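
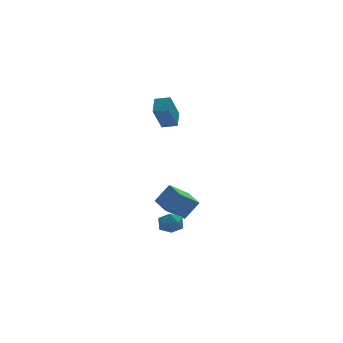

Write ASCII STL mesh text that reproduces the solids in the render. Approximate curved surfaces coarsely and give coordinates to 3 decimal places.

solid 
facet normal -0.332 0.913 0.239
outer loop
vertex -1.377 -0.598 -3.715
vertex -1.724 -0.868 -3.166
vertex -1.06 -0.647 -3.088
endloop
endfacet
facet normal 0.305 0.949 -0.080
outer loop
vertex -1.377 -0.598 -3.715
vertex -1.06 -0.647 -3.088
vertex -0.706 -0.81 -3.675
endloop
endfacet
facet normal 0.247 0.646 -0.722
outer loop
vertex -1.377 -0.598 -3.715
vertex -0.706 -0.81 -3.675
vertex -1.151 -1.132 -4.115
endloop
endfacet
facet normal -0.425 0.420 -0.801
outer loop
vertex -1.377 -0.598 -3.715
vertex -1.151 -1.132 -4.115
vertex -1.781 -1.169 -3.8
endloop
endfacet
facet normal -0.784 0.585 -0.207
outer loop
vertex -1.377 -0.598 -3.715
vertex -1.781 -1.169 -3.8
vertex -1.724 -0.868 -3.166
endloop
endfacet
facet normal 0.766 0.565 0.305
outer loop
vertex -0.706 -0.81 -3.675
vertex -1.06 -0.647 -3.088
vertex -0.639 -1.211 -3.1
endloop
endfacet
facet normal -0.265 0.506 0.821
outer loop
vertex -1.06 -0.647 -3.088
vertex -1.724 -0.868 -3.166
vertex -1.269 -1.248 -2.785
endloop
endfacet
facet normal -0.995 -0.023 0.100
outer loop
vertex -1.724 -0.868 -3.166
vertex -1.781 -1.169 -3.8
vertex -1.714 -1.57 -3.225
endloop
endfacet
facet normal -0.414 -0.291 -0.862
outer loop
vertex -1.781 -1.169 -3.8
vertex -1.151 -1.132 -4.115
vertex -1.36 -1.733 -3.812
endloop
endfacet
facet normal 0.675 0.071 -0.735
outer loop
vertex -1.151 -1.132 -4.115
vertex -0.706 -0.81 -3.675
vertex -0.696 -1.512 -3.734
endloop
endfacet
facet normal 0.425 -0.420 0.801
outer loop
vertex -1.043 -1.782 -3.185
vertex -0.639 -1.211 -3.1
vertex -1.269 -1.248 -2.785
endloop
endfacet
facet normal -0.247 -0.646 0.722
outer loop
vertex -1.043 -1.782 -3.185
vertex -1.269 -1.248 -2.785
vertex -1.714 -1.57 -3.225
endloop
endfacet
facet normal -0.305 -0.949 0.080
outer loop
vertex -1.043 -1.782 -3.185
vertex -1.714 -1.57 -3.225
vertex -1.36 -1.733 -3.812
endloop
endfacet
facet normal 0.332 -0.913 -0.239
outer loop
vertex -1.043 -1.782 -3.185
vertex -1.36 -1.733 -3.812
vertex -0.696 -1.512 -3.734
endloop
endfacet
facet normal 0.784 -0.585 0.207
outer loop
vertex -1.043 -1.782 -3.185
vertex -0.696 -1.512 -3.734
vertex -0.639 -1.211 -3.1
endloop
endfacet
facet normal 0.414 0.291 0.862
outer loop
vertex -1.269 -1.248 -2.785
vertex -0.639 -1.211 -3.1
vertex -1.06 -0.647 -3.088
endloop
endfacet
facet normal -0.675 -0.071 0.735
outer loop
vertex -1.714 -1.57 -3.225
vertex -1.269 -1.248 -2.785
vertex -1.724 -0.868 -3.166
endloop
endfacet
facet normal -0.766 -0.565 -0.305
outer loop
vertex -1.36 -1.733 -3.812
vertex -1.714 -1.57 -3.225
vertex -1.781 -1.169 -3.8
endloop
endfacet
facet normal 0.265 -0.506 -0.821
outer loop
vertex -0.696 -1.512 -3.734
vertex -1.36 -1.733 -3.812
vertex -1.151 -1.132 -4.115
endloop
endfacet
facet normal 0.995 0.023 -0.100
outer loop
vertex -0.639 -1.211 -3.1
vertex -0.696 -1.512 -3.734
vertex -0.706 -0.81 -3.675
endloop
endfacet
facet normal -0.834 0.514 -0.199
outer loop
vertex -0.907 2.243 2.797
vertex -0.526 3.071 3.338
vertex -0.239 2.81 1.459
endloop
endfacet
facet normal -0.359 -0.782 -0.510
outer loop
vertex 0.446 2.389 1.622
vertex -0.907 2.243 2.797
vertex -0.239 2.81 1.459
endloop
endfacet
facet normal -0.834 0.514 -0.199
outer loop
vertex -0.239 2.81 1.459
vertex -0.526 3.071 3.338
vertex 0.142 3.638 2.0
endloop
endfacet
facet normal 0.417 0.355 -0.837
outer loop
vertex 0.142 3.638 2.0
vertex 0.446 2.389 1.622
vertex -0.239 2.81 1.459
endloop
endfacet
facet normal -0.417 -0.355 0.837
outer loop
vertex -0.907 2.243 2.797
vertex 0.159 2.65 3.501
vertex -0.526 3.071 3.338
endloop
endfacet
facet normal -0.359 -0.782 -0.510
outer loop
vertex -0.222 1.822 2.96
vertex -0.907 2.243 2.797
vertex 0.446 2.389 1.622
endloop
endfacet
facet normal -0.417 -0.355 0.837
outer loop
vertex -0.222 1.822 2.96
vertex 0.159 2.65 3.501
vertex -0.907 2.243 2.797
endloop
endfacet
facet normal 0.359 0.782 0.510
outer loop
vertex -0.526 3.071 3.338
vertex 0.159 2.65 3.501
vertex 0.142 3.638 2.0
endloop
endfacet
facet normal 0.417 0.355 -0.837
outer loop
vertex 0.827 3.217 2.163
vertex 0.446 2.389 1.622
vertex 0.142 3.638 2.0
endloop
endfacet
facet normal 0.359 0.782 0.510
outer loop
vertex 0.142 3.638 2.0
vertex 0.159 2.65 3.501
vertex 0.827 3.217 2.163
endloop
endfacet
facet normal 0.834 -0.514 0.199
outer loop
vertex 0.827 3.217 2.163
vertex -0.222 1.822 2.96
vertex 0.446 2.389 1.622
endloop
endfacet
facet normal 0.834 -0.514 0.199
outer loop
vertex 0.159 2.65 3.501
vertex -0.222 1.822 2.96
vertex 0.827 3.217 2.163
endloop
endfacet
facet normal -0.593 0.055 -0.804
outer loop
vertex -0.398 1.877 -3.921
vertex -0.466 3.258 -3.776
vertex 0.687 2.013 -4.712
endloop
endfacet
facet normal 0.048 -0.993 -0.104
outer loop
vertex 1.446 1.942 -3.684
vertex -0.398 1.877 -3.921
vertex 0.687 2.013 -4.712
endloop
endfacet
facet normal -0.593 0.055 -0.804
outer loop
vertex 0.687 2.013 -4.712
vertex -0.466 3.258 -3.776
vertex 0.619 3.394 -4.567
endloop
endfacet
facet normal 0.804 0.101 -0.586
outer loop
vertex 0.619 3.394 -4.567
vertex 1.446 1.942 -3.684
vertex 0.687 2.013 -4.712
endloop
endfacet
facet normal -0.804 -0.101 0.586
outer loop
vertex -0.398 1.877 -3.921
vertex 0.293 3.187 -2.748
vertex -0.466 3.258 -3.776
endloop
endfacet
facet normal 0.048 -0.993 -0.104
outer loop
vertex 0.361 1.806 -2.893
vertex -0.398 1.877 -3.921
vertex 1.446 1.942 -3.684
endloop
endfacet
facet normal -0.804 -0.101 0.586
outer loop
vertex 0.361 1.806 -2.893
vertex 0.293 3.187 -2.748
vertex -0.398 1.877 -3.921
endloop
endfacet
facet normal -0.048 0.993 0.104
outer loop
vertex -0.466 3.258 -3.776
vertex 0.293 3.187 -2.748
vertex 0.619 3.394 -4.567
endloop
endfacet
facet normal 0.804 0.101 -0.586
outer loop
vertex 1.378 3.323 -3.539
vertex 1.446 1.942 -3.684
vertex 0.619 3.394 -4.567
endloop
endfacet
facet normal -0.048 0.993 0.104
outer loop
vertex 0.619 3.394 -4.567
vertex 0.293 3.187 -2.748
vertex 1.378 3.323 -3.539
endloop
endfacet
facet normal 0.593 -0.055 0.804
outer loop
vertex 1.378 3.323 -3.539
vertex 0.361 1.806 -2.893
vertex 1.446 1.942 -3.684
endloop
endfacet
facet normal 0.593 -0.055 0.804
outer loop
vertex 0.293 3.187 -2.748
vertex 0.361 1.806 -2.893
vertex 1.378 3.323 -3.539
endloop
endfacet

endsolid


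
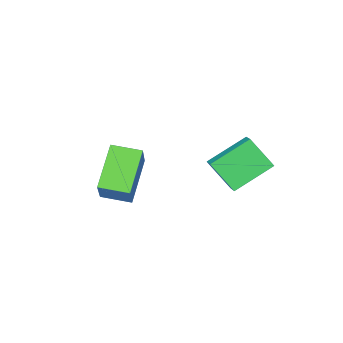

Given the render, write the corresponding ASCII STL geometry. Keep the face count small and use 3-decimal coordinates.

solid 
facet normal -0.303 -0.472 -0.828
outer loop
vertex 3.212 -3.268 -2.205
vertex 2.357 -2.508 -2.326
vertex 4.322 -2.183 -3.23
endloop
endfacet
facet normal 0.743 -0.661 0.105
outer loop
vertex 4.803 -1.432 -1.914
vertex 3.212 -3.268 -2.205
vertex 4.322 -2.183 -3.23
endloop
endfacet
facet normal -0.303 -0.472 -0.828
outer loop
vertex 4.322 -2.183 -3.23
vertex 2.357 -2.508 -2.326
vertex 3.468 -1.424 -3.351
endloop
endfacet
facet normal 0.597 0.583 -0.551
outer loop
vertex 3.468 -1.424 -3.351
vertex 4.803 -1.432 -1.914
vertex 4.322 -2.183 -3.23
endloop
endfacet
facet normal -0.597 -0.583 0.551
outer loop
vertex 3.212 -3.268 -2.205
vertex 2.838 -1.757 -1.01
vertex 2.357 -2.508 -2.326
endloop
endfacet
facet normal 0.743 -0.661 0.107
outer loop
vertex 3.692 -2.516 -0.889
vertex 3.212 -3.268 -2.205
vertex 4.803 -1.432 -1.914
endloop
endfacet
facet normal -0.597 -0.583 0.551
outer loop
vertex 3.692 -2.516 -0.889
vertex 2.838 -1.757 -1.01
vertex 3.212 -3.268 -2.205
endloop
endfacet
facet normal -0.743 0.661 -0.106
outer loop
vertex 2.357 -2.508 -2.326
vertex 2.838 -1.757 -1.01
vertex 3.468 -1.424 -3.351
endloop
endfacet
facet normal 0.597 0.583 -0.551
outer loop
vertex 3.948 -0.672 -2.035
vertex 4.803 -1.432 -1.914
vertex 3.468 -1.424 -3.351
endloop
endfacet
facet normal -0.743 0.660 -0.106
outer loop
vertex 3.468 -1.424 -3.351
vertex 2.838 -1.757 -1.01
vertex 3.948 -0.672 -2.035
endloop
endfacet
facet normal 0.303 0.472 0.828
outer loop
vertex 3.948 -0.672 -2.035
vertex 3.692 -2.516 -0.889
vertex 4.803 -1.432 -1.914
endloop
endfacet
facet normal 0.303 0.472 0.828
outer loop
vertex 2.838 -1.757 -1.01
vertex 3.692 -2.516 -0.889
vertex 3.948 -0.672 -2.035
endloop
endfacet
facet normal -0.895 0.049 0.444
outer loop
vertex -0.565 -0.491 -0.771
vertex -0.277 0.209 -0.267
vertex -1.002 0.394 -1.75
endloop
endfacet
facet normal -0.316 -0.770 -0.555
outer loop
vertex 0.537 0.311 -2.513
vertex -0.565 -0.491 -0.771
vertex -1.002 0.394 -1.75
endloop
endfacet
facet normal -0.895 0.048 0.444
outer loop
vertex -1.002 0.394 -1.75
vertex -0.277 0.209 -0.267
vertex -0.714 1.094 -1.245
endloop
endfacet
facet normal -0.315 0.637 -0.704
outer loop
vertex -0.714 1.094 -1.245
vertex 0.537 0.311 -2.513
vertex -1.002 0.394 -1.75
endloop
endfacet
facet normal 0.315 -0.636 0.704
outer loop
vertex -0.565 -0.491 -0.771
vertex 1.262 0.126 -1.03
vertex -0.277 0.209 -0.267
endloop
endfacet
facet normal -0.317 -0.769 -0.555
outer loop
vertex 0.974 -0.574 -1.535
vertex -0.565 -0.491 -0.771
vertex 0.537 0.311 -2.513
endloop
endfacet
facet normal 0.315 -0.637 0.704
outer loop
vertex 0.974 -0.574 -1.535
vertex 1.262 0.126 -1.03
vertex -0.565 -0.491 -0.771
endloop
endfacet
facet normal 0.317 0.769 0.555
outer loop
vertex -0.277 0.209 -0.267
vertex 1.262 0.126 -1.03
vertex -0.714 1.094 -1.245
endloop
endfacet
facet normal -0.315 0.637 -0.704
outer loop
vertex 0.825 1.011 -2.009
vertex 0.537 0.311 -2.513
vertex -0.714 1.094 -1.245
endloop
endfacet
facet normal 0.317 0.770 0.554
outer loop
vertex -0.714 1.094 -1.245
vertex 1.262 0.126 -1.03
vertex 0.825 1.011 -2.009
endloop
endfacet
facet normal 0.895 -0.049 -0.444
outer loop
vertex 0.825 1.011 -2.009
vertex 0.974 -0.574 -1.535
vertex 0.537 0.311 -2.513
endloop
endfacet
facet normal 0.895 -0.048 -0.443
outer loop
vertex 1.262 0.126 -1.03
vertex 0.974 -0.574 -1.535
vertex 0.825 1.011 -2.009
endloop
endfacet

endsolid


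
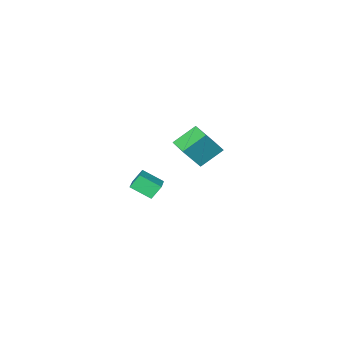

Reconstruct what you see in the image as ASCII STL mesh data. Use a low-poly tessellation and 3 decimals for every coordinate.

solid 
facet normal -0.609 0.110 -0.786
outer loop
vertex -4.235 -2.692 -2.084
vertex -3.815 -1.417 -2.231
vertex -2.907 -3.258 -3.192
endloop
endfacet
facet normal -0.312 -0.944 0.109
outer loop
vertex -1.665 -3.483 -1.589
vertex -4.235 -2.692 -2.084
vertex -2.907 -3.258 -3.192
endloop
endfacet
facet normal -0.608 0.110 -0.786
outer loop
vertex -2.907 -3.258 -3.192
vertex -3.815 -1.417 -2.231
vertex -2.486 -1.983 -3.339
endloop
endfacet
facet normal 0.730 -0.311 -0.609
outer loop
vertex -2.486 -1.983 -3.339
vertex -1.665 -3.483 -1.589
vertex -2.907 -3.258 -3.192
endloop
endfacet
facet normal -0.730 0.311 0.609
outer loop
vertex -4.235 -2.692 -2.084
vertex -2.573 -1.642 -0.628
vertex -3.815 -1.417 -2.231
endloop
endfacet
facet normal -0.311 -0.944 0.109
outer loop
vertex -2.994 -2.917 -0.481
vertex -4.235 -2.692 -2.084
vertex -1.665 -3.483 -1.589
endloop
endfacet
facet normal -0.730 0.311 0.609
outer loop
vertex -2.994 -2.917 -0.481
vertex -2.573 -1.642 -0.628
vertex -4.235 -2.692 -2.084
endloop
endfacet
facet normal 0.311 0.944 -0.109
outer loop
vertex -3.815 -1.417 -2.231
vertex -2.573 -1.642 -0.628
vertex -2.486 -1.983 -3.339
endloop
endfacet
facet normal 0.730 -0.311 -0.609
outer loop
vertex -1.245 -2.208 -1.736
vertex -1.665 -3.483 -1.589
vertex -2.486 -1.983 -3.339
endloop
endfacet
facet normal 0.312 0.944 -0.109
outer loop
vertex -2.486 -1.983 -3.339
vertex -2.573 -1.642 -0.628
vertex -1.245 -2.208 -1.736
endloop
endfacet
facet normal 0.608 -0.110 0.786
outer loop
vertex -1.245 -2.208 -1.736
vertex -2.994 -2.917 -0.481
vertex -1.665 -3.483 -1.589
endloop
endfacet
facet normal 0.609 -0.110 0.786
outer loop
vertex -2.573 -1.642 -0.628
vertex -2.994 -2.917 -0.481
vertex -1.245 -2.208 -1.736
endloop
endfacet
facet normal -0.564 0.219 0.797
outer loop
vertex 3.28 -0.763 -0.987
vertex 4.717 0.578 -0.338
vertex 2.64 0.28 -1.726
endloop
endfacet
facet normal -0.694 -0.648 -0.313
outer loop
vertex 3.203 0.062 -2.522
vertex 3.28 -0.763 -0.987
vertex 2.64 0.28 -1.726
endloop
endfacet
facet normal -0.564 0.217 0.797
outer loop
vertex 2.64 0.28 -1.726
vertex 4.717 0.578 -0.338
vertex 4.076 1.621 -1.076
endloop
endfacet
facet normal -0.448 0.730 -0.517
outer loop
vertex 4.076 1.621 -1.076
vertex 3.203 0.062 -2.522
vertex 2.64 0.28 -1.726
endloop
endfacet
facet normal 0.448 -0.730 0.517
outer loop
vertex 3.28 -0.763 -0.987
vertex 5.28 0.36 -1.134
vertex 4.717 0.578 -0.338
endloop
endfacet
facet normal -0.694 -0.648 -0.314
outer loop
vertex 3.844 -0.981 -1.784
vertex 3.28 -0.763 -0.987
vertex 3.203 0.062 -2.522
endloop
endfacet
facet normal 0.448 -0.730 0.517
outer loop
vertex 3.844 -0.981 -1.784
vertex 5.28 0.36 -1.134
vertex 3.28 -0.763 -0.987
endloop
endfacet
facet normal 0.694 0.648 0.313
outer loop
vertex 4.717 0.578 -0.338
vertex 5.28 0.36 -1.134
vertex 4.076 1.621 -1.076
endloop
endfacet
facet normal -0.448 0.730 -0.517
outer loop
vertex 4.64 1.403 -1.873
vertex 3.203 0.062 -2.522
vertex 4.076 1.621 -1.076
endloop
endfacet
facet normal 0.694 0.648 0.314
outer loop
vertex 4.076 1.621 -1.076
vertex 5.28 0.36 -1.134
vertex 4.64 1.403 -1.873
endloop
endfacet
facet normal 0.563 -0.218 -0.797
outer loop
vertex 4.64 1.403 -1.873
vertex 3.844 -0.981 -1.784
vertex 3.203 0.062 -2.522
endloop
endfacet
facet normal 0.564 -0.218 -0.796
outer loop
vertex 5.28 0.36 -1.134
vertex 3.844 -0.981 -1.784
vertex 4.64 1.403 -1.873
endloop
endfacet

endsolid


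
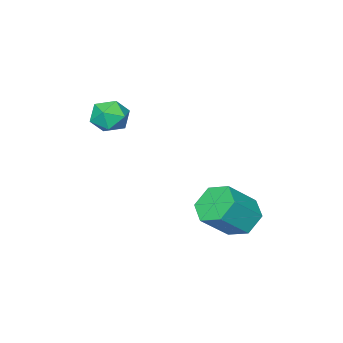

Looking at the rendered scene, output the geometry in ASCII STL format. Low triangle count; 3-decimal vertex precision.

solid 
facet normal -0.541 0.836 -0.095
outer loop
vertex 0.529 -0.627 1.938
vertex 0.138 -0.817 2.493
vertex 0.719 -0.43 2.587
endloop
endfacet
facet normal 0.129 0.938 -0.322
outer loop
vertex 0.529 -0.627 1.938
vertex 0.719 -0.43 2.587
vertex 1.206 -0.654 2.13
endloop
endfacet
facet normal 0.258 0.469 -0.845
outer loop
vertex 0.529 -0.627 1.938
vertex 1.206 -0.654 2.13
vertex 0.926 -1.179 1.753
endloop
endfacet
facet normal -0.331 0.077 -0.940
outer loop
vertex 0.529 -0.627 1.938
vertex 0.926 -1.179 1.753
vertex 0.266 -1.28 1.977
endloop
endfacet
facet normal -0.825 0.304 -0.477
outer loop
vertex 0.529 -0.627 1.938
vertex 0.266 -1.28 1.977
vertex 0.138 -0.817 2.493
endloop
endfacet
facet normal 0.570 0.792 0.219
outer loop
vertex 1.206 -0.654 2.13
vertex 0.719 -0.43 2.587
vertex 1.234 -0.86 2.803
endloop
endfacet
facet normal -0.512 0.627 0.587
outer loop
vertex 0.719 -0.43 2.587
vertex 0.138 -0.817 2.493
vertex 0.574 -0.961 3.027
endloop
endfacet
facet normal -0.972 -0.234 -0.031
outer loop
vertex 0.138 -0.817 2.493
vertex 0.266 -1.28 1.977
vertex 0.294 -1.486 2.65
endloop
endfacet
facet normal -0.173 -0.600 -0.781
outer loop
vertex 0.266 -1.28 1.977
vertex 0.926 -1.179 1.753
vertex 0.781 -1.71 2.193
endloop
endfacet
facet normal 0.779 0.035 -0.626
outer loop
vertex 0.926 -1.179 1.753
vertex 1.206 -0.654 2.13
vertex 1.362 -1.323 2.287
endloop
endfacet
facet normal 0.331 -0.077 0.940
outer loop
vertex 0.971 -1.513 2.842
vertex 1.234 -0.86 2.803
vertex 0.574 -0.961 3.027
endloop
endfacet
facet normal -0.258 -0.469 0.845
outer loop
vertex 0.971 -1.513 2.842
vertex 0.574 -0.961 3.027
vertex 0.294 -1.486 2.65
endloop
endfacet
facet normal -0.129 -0.938 0.322
outer loop
vertex 0.971 -1.513 2.842
vertex 0.294 -1.486 2.65
vertex 0.781 -1.71 2.193
endloop
endfacet
facet normal 0.541 -0.836 0.095
outer loop
vertex 0.971 -1.513 2.842
vertex 0.781 -1.71 2.193
vertex 1.362 -1.323 2.287
endloop
endfacet
facet normal 0.825 -0.304 0.477
outer loop
vertex 0.971 -1.513 2.842
vertex 1.362 -1.323 2.287
vertex 1.234 -0.86 2.803
endloop
endfacet
facet normal 0.173 0.600 0.781
outer loop
vertex 0.574 -0.961 3.027
vertex 1.234 -0.86 2.803
vertex 0.719 -0.43 2.587
endloop
endfacet
facet normal -0.779 -0.035 0.626
outer loop
vertex 0.294 -1.486 2.65
vertex 0.574 -0.961 3.027
vertex 0.138 -0.817 2.493
endloop
endfacet
facet normal -0.570 -0.792 -0.219
outer loop
vertex 0.781 -1.71 2.193
vertex 0.294 -1.486 2.65
vertex 0.266 -1.28 1.977
endloop
endfacet
facet normal 0.512 -0.627 -0.587
outer loop
vertex 1.362 -1.323 2.287
vertex 0.781 -1.71 2.193
vertex 0.926 -1.179 1.753
endloop
endfacet
facet normal 0.972 0.234 0.031
outer loop
vertex 1.234 -0.86 2.803
vertex 1.362 -1.323 2.287
vertex 1.206 -0.654 2.13
endloop
endfacet
facet normal -0.712 0.163 -0.682
outer loop
vertex -0.827 2.477 -2.145
vertex -1.359 2.567 -1.568
vertex -0.958 3.192 -1.837
endloop
endfacet
facet normal 0.682 0.391 -0.618
outer loop
vertex -0.827 2.477 -2.145
vertex -0.958 3.192 -1.837
vertex 0.191 2.242 -1.169
endloop
endfacet
facet normal 0.682 0.390 -0.619
outer loop
vertex 0.191 2.242 -1.169
vertex -0.958 3.192 -1.837
vertex 0.061 2.958 -0.861
endloop
endfacet
facet normal 0.712 -0.164 0.683
outer loop
vertex 0.191 2.242 -1.169
vertex 0.061 2.958 -0.861
vertex -0.341 2.333 -0.592
endloop
endfacet
facet normal -0.712 0.163 -0.683
outer loop
vertex -0.958 3.192 -1.837
vertex -1.359 2.567 -1.568
vertex -1.49 3.283 -1.26
endloop
endfacet
facet normal 0.198 0.980 0.028
outer loop
vertex -0.958 3.192 -1.837
vertex -1.49 3.283 -1.26
vertex 0.061 2.958 -0.861
endloop
endfacet
facet normal 0.198 0.980 0.029
outer loop
vertex 0.061 2.958 -0.861
vertex -1.49 3.283 -1.26
vertex -0.471 3.048 -0.284
endloop
endfacet
facet normal 0.712 -0.164 0.682
outer loop
vertex 0.061 2.958 -0.861
vertex -0.471 3.048 -0.284
vertex -0.341 2.333 -0.592
endloop
endfacet
facet normal -0.712 0.163 -0.683
outer loop
vertex -1.49 3.283 -1.26
vertex -1.359 2.567 -1.568
vertex -1.891 2.658 -0.991
endloop
endfacet
facet normal -0.484 0.589 0.647
outer loop
vertex -1.49 3.283 -1.26
vertex -1.891 2.658 -0.991
vertex -0.471 3.048 -0.284
endloop
endfacet
facet normal -0.484 0.590 0.647
outer loop
vertex -0.471 3.048 -0.284
vertex -1.891 2.658 -0.991
vertex -0.873 2.423 -0.015
endloop
endfacet
facet normal 0.712 -0.164 0.682
outer loop
vertex -0.471 3.048 -0.284
vertex -0.873 2.423 -0.015
vertex -0.341 2.333 -0.592
endloop
endfacet
facet normal -0.712 0.164 -0.683
outer loop
vertex -1.891 2.658 -0.991
vertex -1.359 2.567 -1.568
vertex -1.761 1.942 -1.299
endloop
endfacet
facet normal -0.683 -0.390 0.618
outer loop
vertex -1.891 2.658 -0.991
vertex -1.761 1.942 -1.299
vertex -0.873 2.423 -0.015
endloop
endfacet
facet normal -0.682 -0.391 0.618
outer loop
vertex -0.873 2.423 -0.015
vertex -1.761 1.942 -1.299
vertex -0.742 1.708 -0.323
endloop
endfacet
facet normal 0.712 -0.163 0.682
outer loop
vertex -0.873 2.423 -0.015
vertex -0.742 1.708 -0.323
vertex -0.341 2.333 -0.592
endloop
endfacet
facet normal -0.712 0.164 -0.682
outer loop
vertex -1.761 1.942 -1.299
vertex -1.359 2.567 -1.568
vertex -1.229 1.852 -1.876
endloop
endfacet
facet normal -0.197 -0.980 -0.029
outer loop
vertex -1.761 1.942 -1.299
vertex -1.229 1.852 -1.876
vertex -0.742 1.708 -0.323
endloop
endfacet
facet normal -0.199 -0.980 -0.029
outer loop
vertex -0.742 1.708 -0.323
vertex -1.229 1.852 -1.876
vertex -0.21 1.617 -0.9
endloop
endfacet
facet normal 0.712 -0.163 0.683
outer loop
vertex -0.742 1.708 -0.323
vertex -0.21 1.617 -0.9
vertex -0.341 2.333 -0.592
endloop
endfacet
facet normal -0.712 0.164 -0.682
outer loop
vertex -1.229 1.852 -1.876
vertex -1.359 2.567 -1.568
vertex -0.827 2.477 -2.145
endloop
endfacet
facet normal 0.484 -0.590 -0.647
outer loop
vertex -1.229 1.852 -1.876
vertex -0.827 2.477 -2.145
vertex -0.21 1.617 -0.9
endloop
endfacet
facet normal 0.484 -0.589 -0.647
outer loop
vertex -0.21 1.617 -0.9
vertex -0.827 2.477 -2.145
vertex 0.191 2.242 -1.169
endloop
endfacet
facet normal 0.712 -0.163 0.683
outer loop
vertex -0.21 1.617 -0.9
vertex 0.191 2.242 -1.169
vertex -0.341 2.333 -0.592
endloop
endfacet

endsolid


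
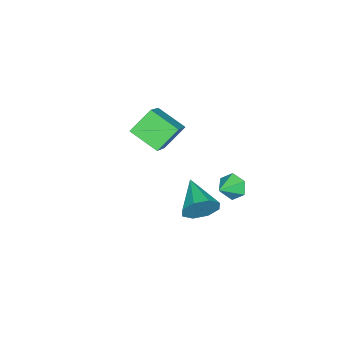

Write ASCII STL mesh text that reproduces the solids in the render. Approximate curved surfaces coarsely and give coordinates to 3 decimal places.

solid 
facet normal -0.889 0.141 -0.436
outer loop
vertex -0.643 2.651 -3.958
vertex -0.995 2.488 -3.293
vertex -0.799 3.215 -3.457
endloop
endfacet
facet normal 0.781 0.521 -0.343
outer loop
vertex -0.643 2.651 -3.958
vertex -0.799 3.215 -3.457
vertex 0.115 2.312 -2.747
endloop
endfacet
facet normal -0.888 0.141 -0.437
outer loop
vertex -0.799 3.215 -3.457
vertex -0.995 2.488 -3.293
vertex -1.152 3.052 -2.792
endloop
endfacet
facet normal 0.444 0.787 0.429
outer loop
vertex -0.799 3.215 -3.457
vertex -1.152 3.052 -2.792
vertex 0.115 2.312 -2.747
endloop
endfacet
facet normal -0.888 0.141 -0.437
outer loop
vertex -1.152 3.052 -2.792
vertex -0.995 2.488 -3.293
vertex -1.348 2.325 -2.628
endloop
endfacet
facet normal 0.081 0.198 0.977
outer loop
vertex -1.152 3.052 -2.792
vertex -1.348 2.325 -2.628
vertex 0.115 2.312 -2.747
endloop
endfacet
facet normal -0.888 0.141 -0.437
outer loop
vertex -1.348 2.325 -2.628
vertex -0.995 2.488 -3.293
vertex -1.191 1.762 -3.129
endloop
endfacet
facet normal 0.055 -0.655 0.754
outer loop
vertex -1.348 2.325 -2.628
vertex -1.191 1.762 -3.129
vertex 0.115 2.312 -2.747
endloop
endfacet
facet normal -0.889 0.142 -0.436
outer loop
vertex -1.191 1.762 -3.129
vertex -0.995 2.488 -3.293
vertex -0.839 1.925 -3.794
endloop
endfacet
facet normal 0.392 -0.920 -0.018
outer loop
vertex -1.191 1.762 -3.129
vertex -0.839 1.925 -3.794
vertex 0.115 2.312 -2.747
endloop
endfacet
facet normal -0.889 0.142 -0.436
outer loop
vertex -0.839 1.925 -3.794
vertex -0.995 2.488 -3.293
vertex -0.643 2.651 -3.958
endloop
endfacet
facet normal 0.755 -0.332 -0.565
outer loop
vertex -0.839 1.925 -3.794
vertex -0.643 2.651 -3.958
vertex 0.115 2.312 -2.747
endloop
endfacet
facet normal -0.779 -0.217 -0.588
outer loop
vertex -3.738 -4.059 -3.605
vertex -4.757 -3.416 -2.492
vertex -3.59 -2.467 -4.387
endloop
endfacet
facet normal 0.621 -0.391 -0.679
outer loop
vertex -1.923 -2.004 -3.128
vertex -3.738 -4.059 -3.605
vertex -3.59 -2.467 -4.387
endloop
endfacet
facet normal -0.779 -0.217 -0.588
outer loop
vertex -3.59 -2.467 -4.387
vertex -4.757 -3.416 -2.492
vertex -4.609 -1.825 -3.274
endloop
endfacet
facet normal 0.083 0.894 -0.439
outer loop
vertex -4.609 -1.825 -3.274
vertex -1.923 -2.004 -3.128
vertex -3.59 -2.467 -4.387
endloop
endfacet
facet normal -0.084 -0.894 0.440
outer loop
vertex -3.738 -4.059 -3.605
vertex -3.09 -2.953 -1.233
vertex -4.757 -3.416 -2.492
endloop
endfacet
facet normal 0.621 -0.391 -0.679
outer loop
vertex -2.071 -3.595 -2.346
vertex -3.738 -4.059 -3.605
vertex -1.923 -2.004 -3.128
endloop
endfacet
facet normal -0.083 -0.894 0.440
outer loop
vertex -2.071 -3.595 -2.346
vertex -3.09 -2.953 -1.233
vertex -3.738 -4.059 -3.605
endloop
endfacet
facet normal -0.621 0.391 0.679
outer loop
vertex -4.757 -3.416 -2.492
vertex -3.09 -2.953 -1.233
vertex -4.609 -1.825 -3.274
endloop
endfacet
facet normal 0.084 0.894 -0.440
outer loop
vertex -2.942 -1.361 -2.015
vertex -1.923 -2.004 -3.128
vertex -4.609 -1.825 -3.274
endloop
endfacet
facet normal -0.622 0.391 0.679
outer loop
vertex -4.609 -1.825 -3.274
vertex -3.09 -2.953 -1.233
vertex -2.942 -1.361 -2.015
endloop
endfacet
facet normal 0.779 0.217 0.588
outer loop
vertex -2.942 -1.361 -2.015
vertex -2.071 -3.595 -2.346
vertex -1.923 -2.004 -3.128
endloop
endfacet
facet normal 0.779 0.217 0.588
outer loop
vertex -3.09 -2.953 -1.233
vertex -2.071 -3.595 -2.346
vertex -2.942 -1.361 -2.015
endloop
endfacet
facet normal 0.699 0.639 -0.323
outer loop
vertex 3.048 2.449 -1.235
vertex 2.558 2.579 -2.038
vertex 2.571 2.996 -1.185
endloop
endfacet
facet normal -0.031 -0.118 0.993
outer loop
vertex 3.048 2.449 -1.235
vertex 2.571 2.996 -1.185
vertex 1.222 1.361 -1.422
endloop
endfacet
facet normal 0.699 0.638 -0.323
outer loop
vertex 2.571 2.996 -1.185
vertex 2.558 2.579 -2.038
vertex 2.087 3.299 -1.635
endloop
endfacet
facet normal -0.529 0.322 0.785
outer loop
vertex 2.571 2.996 -1.185
vertex 2.087 3.299 -1.635
vertex 1.222 1.361 -1.422
endloop
endfacet
facet normal 0.699 0.638 -0.323
outer loop
vertex 2.087 3.299 -1.635
vertex 2.558 2.579 -2.038
vertex 1.879 3.18 -2.321
endloop
endfacet
facet normal -0.887 0.418 0.197
outer loop
vertex 2.087 3.299 -1.635
vertex 1.879 3.18 -2.321
vertex 1.222 1.361 -1.422
endloop
endfacet
facet normal 0.699 0.638 -0.323
outer loop
vertex 1.879 3.18 -2.321
vertex 2.558 2.579 -2.038
vertex 2.068 2.709 -2.842
endloop
endfacet
facet normal -0.897 0.113 -0.427
outer loop
vertex 1.879 3.18 -2.321
vertex 2.068 2.709 -2.842
vertex 1.222 1.361 -1.422
endloop
endfacet
facet normal 0.699 0.638 -0.323
outer loop
vertex 2.068 2.709 -2.842
vertex 2.558 2.579 -2.038
vertex 2.544 2.162 -2.892
endloop
endfacet
facet normal -0.553 -0.415 -0.723
outer loop
vertex 2.068 2.709 -2.842
vertex 2.544 2.162 -2.892
vertex 1.222 1.361 -1.422
endloop
endfacet
facet normal 0.699 0.638 -0.323
outer loop
vertex 2.544 2.162 -2.892
vertex 2.558 2.579 -2.038
vertex 3.028 1.859 -2.442
endloop
endfacet
facet normal -0.056 -0.855 -0.516
outer loop
vertex 2.544 2.162 -2.892
vertex 3.028 1.859 -2.442
vertex 1.222 1.361 -1.422
endloop
endfacet
facet normal 0.699 0.638 -0.324
outer loop
vertex 3.028 1.859 -2.442
vertex 2.558 2.579 -2.038
vertex 3.237 1.978 -1.756
endloop
endfacet
facet normal 0.303 -0.950 0.073
outer loop
vertex 3.028 1.859 -2.442
vertex 3.237 1.978 -1.756
vertex 1.222 1.361 -1.422
endloop
endfacet
facet normal 0.699 0.638 -0.323
outer loop
vertex 3.237 1.978 -1.756
vertex 2.558 2.579 -2.038
vertex 3.048 2.449 -1.235
endloop
endfacet
facet normal 0.313 -0.645 0.697
outer loop
vertex 3.237 1.978 -1.756
vertex 3.048 2.449 -1.235
vertex 1.222 1.361 -1.422
endloop
endfacet

endsolid


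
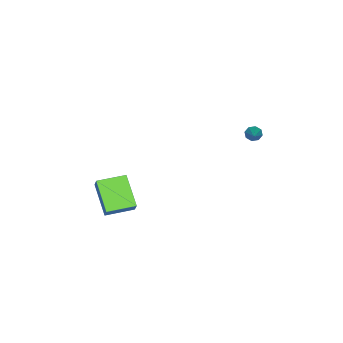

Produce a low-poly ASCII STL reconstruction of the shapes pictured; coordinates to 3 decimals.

solid 
facet normal -0.771 -0.377 -0.514
outer loop
vertex -4.098 0.902 0.828
vertex -4.421 1.227 1.074
vertex -4.14 1.248 0.637
endloop
endfacet
facet normal 0.782 -0.226 -0.581
outer loop
vertex -4.098 0.902 0.828
vertex -4.14 1.248 0.637
vertex -2.779 2.033 2.166
endloop
endfacet
facet normal -0.770 -0.379 -0.513
outer loop
vertex -4.14 1.248 0.637
vertex -4.421 1.227 1.074
vertex -4.347 1.582 0.701
endloop
endfacet
facet normal 0.530 0.464 -0.710
outer loop
vertex -4.14 1.248 0.637
vertex -4.347 1.582 0.701
vertex -2.779 2.033 2.166
endloop
endfacet
facet normal -0.771 -0.378 -0.513
outer loop
vertex -4.347 1.582 0.701
vertex -4.421 1.227 1.074
vertex -4.597 1.708 0.984
endloop
endfacet
facet normal 0.066 0.932 -0.357
outer loop
vertex -4.347 1.582 0.701
vertex -4.597 1.708 0.984
vertex -2.779 2.033 2.166
endloop
endfacet
facet normal -0.771 -0.378 -0.512
outer loop
vertex -4.597 1.708 0.984
vertex -4.421 1.227 1.074
vertex -4.744 1.553 1.32
endloop
endfacet
facet normal -0.336 0.902 0.269
outer loop
vertex -4.597 1.708 0.984
vertex -4.744 1.553 1.32
vertex -2.779 2.033 2.166
endloop
endfacet
facet normal -0.771 -0.376 -0.514
outer loop
vertex -4.744 1.553 1.32
vertex -4.421 1.227 1.074
vertex -4.702 1.206 1.511
endloop
endfacet
facet normal -0.443 0.391 0.807
outer loop
vertex -4.744 1.553 1.32
vertex -4.702 1.206 1.511
vertex -2.779 2.033 2.166
endloop
endfacet
facet normal -0.770 -0.379 -0.513
outer loop
vertex -4.702 1.206 1.511
vertex -4.421 1.227 1.074
vertex -4.495 0.872 1.447
endloop
endfacet
facet normal -0.191 -0.297 0.935
outer loop
vertex -4.702 1.206 1.511
vertex -4.495 0.872 1.447
vertex -2.779 2.033 2.166
endloop
endfacet
facet normal -0.771 -0.378 -0.513
outer loop
vertex -4.495 0.872 1.447
vertex -4.421 1.227 1.074
vertex -4.245 0.746 1.164
endloop
endfacet
facet normal 0.274 -0.765 0.583
outer loop
vertex -4.495 0.872 1.447
vertex -4.245 0.746 1.164
vertex -2.779 2.033 2.166
endloop
endfacet
facet normal -0.771 -0.378 -0.513
outer loop
vertex -4.245 0.746 1.164
vertex -4.421 1.227 1.074
vertex -4.098 0.902 0.828
endloop
endfacet
facet normal 0.676 -0.735 -0.045
outer loop
vertex -4.245 0.746 1.164
vertex -4.098 0.902 0.828
vertex -2.779 2.033 2.166
endloop
endfacet
facet normal -0.535 -0.591 0.604
outer loop
vertex 3.396 -4.516 0.24
vertex 2.188 -3.311 0.348
vertex 2.946 -4.897 -0.531
endloop
endfacet
facet normal 0.706 -0.705 -0.064
outer loop
vertex 4.112 -3.609 -1.848
vertex 3.396 -4.516 0.24
vertex 2.946 -4.897 -0.531
endloop
endfacet
facet normal -0.535 -0.591 0.605
outer loop
vertex 2.946 -4.897 -0.531
vertex 2.188 -3.311 0.348
vertex 1.738 -3.692 -0.422
endloop
endfacet
facet normal -0.463 -0.393 -0.794
outer loop
vertex 1.738 -3.692 -0.422
vertex 4.112 -3.609 -1.848
vertex 2.946 -4.897 -0.531
endloop
endfacet
facet normal 0.463 0.393 0.794
outer loop
vertex 3.396 -4.516 0.24
vertex 3.354 -2.023 -0.969
vertex 2.188 -3.311 0.348
endloop
endfacet
facet normal 0.706 -0.705 -0.064
outer loop
vertex 4.562 -3.228 -1.078
vertex 3.396 -4.516 0.24
vertex 4.112 -3.609 -1.848
endloop
endfacet
facet normal 0.464 0.393 0.794
outer loop
vertex 4.562 -3.228 -1.078
vertex 3.354 -2.023 -0.969
vertex 3.396 -4.516 0.24
endloop
endfacet
facet normal -0.706 0.705 0.064
outer loop
vertex 2.188 -3.311 0.348
vertex 3.354 -2.023 -0.969
vertex 1.738 -3.692 -0.422
endloop
endfacet
facet normal -0.463 -0.393 -0.794
outer loop
vertex 2.904 -2.404 -1.74
vertex 4.112 -3.609 -1.848
vertex 1.738 -3.692 -0.422
endloop
endfacet
facet normal -0.706 0.705 0.064
outer loop
vertex 1.738 -3.692 -0.422
vertex 3.354 -2.023 -0.969
vertex 2.904 -2.404 -1.74
endloop
endfacet
facet normal 0.535 0.590 -0.605
outer loop
vertex 2.904 -2.404 -1.74
vertex 4.562 -3.228 -1.078
vertex 4.112 -3.609 -1.848
endloop
endfacet
facet normal 0.535 0.591 -0.604
outer loop
vertex 3.354 -2.023 -0.969
vertex 4.562 -3.228 -1.078
vertex 2.904 -2.404 -1.74
endloop
endfacet

endsolid


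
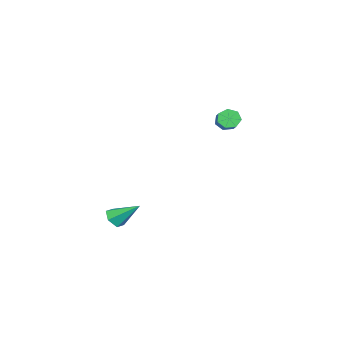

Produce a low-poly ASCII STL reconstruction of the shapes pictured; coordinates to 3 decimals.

solid 
facet normal 0.093 -0.776 -0.624
outer loop
vertex 2.102 -1.739 -4.864
vertex 1.586 -2.166 -4.409
vertex 1.308 -1.71 -5.018
endloop
endfacet
facet normal 0.131 0.847 -0.516
outer loop
vertex 2.102 -1.739 -4.864
vertex 1.308 -1.71 -5.018
vertex 1.394 -0.574 -3.131
endloop
endfacet
facet normal 0.092 -0.776 -0.624
outer loop
vertex 1.308 -1.71 -5.018
vertex 1.586 -2.166 -4.409
vertex 0.791 -2.137 -4.563
endloop
endfacet
facet normal -0.753 0.578 -0.314
outer loop
vertex 1.308 -1.71 -5.018
vertex 0.791 -2.137 -4.563
vertex 1.394 -0.574 -3.131
endloop
endfacet
facet normal 0.092 -0.776 -0.624
outer loop
vertex 0.791 -2.137 -4.563
vertex 1.586 -2.166 -4.409
vertex 1.069 -2.593 -3.954
endloop
endfacet
facet normal -0.914 -0.018 0.404
outer loop
vertex 0.791 -2.137 -4.563
vertex 1.069 -2.593 -3.954
vertex 1.394 -0.574 -3.131
endloop
endfacet
facet normal 0.093 -0.777 -0.623
outer loop
vertex 1.069 -2.593 -3.954
vertex 1.586 -2.166 -4.409
vertex 1.864 -2.621 -3.8
endloop
endfacet
facet normal -0.190 -0.344 0.919
outer loop
vertex 1.069 -2.593 -3.954
vertex 1.864 -2.621 -3.8
vertex 1.394 -0.574 -3.131
endloop
endfacet
facet normal 0.094 -0.776 -0.623
outer loop
vertex 1.864 -2.621 -3.8
vertex 1.586 -2.166 -4.409
vertex 2.38 -2.194 -4.254
endloop
endfacet
facet normal 0.693 -0.075 0.717
outer loop
vertex 1.864 -2.621 -3.8
vertex 2.38 -2.194 -4.254
vertex 1.394 -0.574 -3.131
endloop
endfacet
facet normal 0.094 -0.777 -0.622
outer loop
vertex 2.38 -2.194 -4.254
vertex 1.586 -2.166 -4.409
vertex 2.102 -1.739 -4.864
endloop
endfacet
facet normal 0.854 0.520 -0.001
outer loop
vertex 2.38 -2.194 -4.254
vertex 2.102 -1.739 -4.864
vertex 1.394 -0.574 -3.131
endloop
endfacet
facet normal -0.758 -0.462 -0.460
outer loop
vertex -1.355 3.526 2.915
vertex -1.757 3.581 3.522
vertex -1.706 4.051 2.966
endloop
endfacet
facet normal 0.344 0.316 -0.884
outer loop
vertex -1.355 3.526 2.915
vertex -1.706 4.051 2.966
vertex -0.141 4.264 3.651
endloop
endfacet
facet normal 0.344 0.316 -0.884
outer loop
vertex -0.141 4.264 3.651
vertex -1.706 4.051 2.966
vertex -0.492 4.789 3.702
endloop
endfacet
facet normal 0.758 0.462 0.460
outer loop
vertex -0.141 4.264 3.651
vertex -0.492 4.789 3.702
vertex -0.543 4.319 4.258
endloop
endfacet
facet normal -0.759 -0.461 -0.459
outer loop
vertex -1.706 4.051 2.966
vertex -1.757 3.581 3.522
vertex -2.095 4.223 3.436
endloop
endfacet
facet normal -0.217 0.845 -0.489
outer loop
vertex -1.706 4.051 2.966
vertex -2.095 4.223 3.436
vertex -0.492 4.789 3.702
endloop
endfacet
facet normal -0.218 0.845 -0.488
outer loop
vertex -0.492 4.789 3.702
vertex -2.095 4.223 3.436
vertex -0.881 4.96 4.172
endloop
endfacet
facet normal 0.759 0.462 0.460
outer loop
vertex -0.492 4.789 3.702
vertex -0.881 4.96 4.172
vertex -0.543 4.319 4.258
endloop
endfacet
facet normal -0.759 -0.461 -0.460
outer loop
vertex -2.095 4.223 3.436
vertex -1.757 3.581 3.522
vertex -2.229 3.911 3.97
endloop
endfacet
facet normal -0.616 0.738 0.277
outer loop
vertex -2.095 4.223 3.436
vertex -2.229 3.911 3.97
vertex -0.881 4.96 4.172
endloop
endfacet
facet normal -0.616 0.738 0.276
outer loop
vertex -0.881 4.96 4.172
vertex -2.229 3.911 3.97
vertex -1.015 4.648 4.707
endloop
endfacet
facet normal 0.759 0.462 0.459
outer loop
vertex -0.881 4.96 4.172
vertex -1.015 4.648 4.707
vertex -0.543 4.319 4.258
endloop
endfacet
facet normal -0.759 -0.461 -0.460
outer loop
vertex -2.229 3.911 3.97
vertex -1.757 3.581 3.522
vertex -2.008 3.351 4.167
endloop
endfacet
facet normal -0.550 0.075 0.831
outer loop
vertex -2.229 3.911 3.97
vertex -2.008 3.351 4.167
vertex -1.015 4.648 4.707
endloop
endfacet
facet normal -0.550 0.075 0.831
outer loop
vertex -1.015 4.648 4.707
vertex -2.008 3.351 4.167
vertex -0.794 4.088 4.904
endloop
endfacet
facet normal 0.759 0.461 0.460
outer loop
vertex -1.015 4.648 4.707
vertex -0.794 4.088 4.904
vertex -0.543 4.319 4.258
endloop
endfacet
facet normal -0.759 -0.461 -0.460
outer loop
vertex -2.008 3.351 4.167
vertex -1.757 3.581 3.522
vertex -1.598 2.964 3.878
endloop
endfacet
facet normal -0.071 -0.644 0.762
outer loop
vertex -2.008 3.351 4.167
vertex -1.598 2.964 3.878
vertex -0.794 4.088 4.904
endloop
endfacet
facet normal -0.069 -0.645 0.761
outer loop
vertex -0.794 4.088 4.904
vertex -1.598 2.964 3.878
vertex -0.384 3.702 4.614
endloop
endfacet
facet normal 0.759 0.461 0.460
outer loop
vertex -0.794 4.088 4.904
vertex -0.384 3.702 4.614
vertex -0.543 4.319 4.258
endloop
endfacet
facet normal -0.758 -0.461 -0.461
outer loop
vertex -1.598 2.964 3.878
vertex -1.757 3.581 3.522
vertex -1.307 3.042 3.321
endloop
endfacet
facet normal 0.462 -0.879 0.118
outer loop
vertex -1.598 2.964 3.878
vertex -1.307 3.042 3.321
vertex -0.384 3.702 4.614
endloop
endfacet
facet normal 0.463 -0.879 0.118
outer loop
vertex -0.384 3.702 4.614
vertex -1.307 3.042 3.321
vertex -0.094 3.78 4.057
endloop
endfacet
facet normal 0.759 0.461 0.460
outer loop
vertex -0.384 3.702 4.614
vertex -0.094 3.78 4.057
vertex -0.543 4.319 4.258
endloop
endfacet
facet normal -0.758 -0.461 -0.460
outer loop
vertex -1.307 3.042 3.321
vertex -1.757 3.581 3.522
vertex -1.355 3.526 2.915
endloop
endfacet
facet normal 0.647 -0.451 -0.614
outer loop
vertex -1.307 3.042 3.321
vertex -1.355 3.526 2.915
vertex -0.094 3.78 4.057
endloop
endfacet
facet normal 0.647 -0.452 -0.614
outer loop
vertex -0.094 3.78 4.057
vertex -1.355 3.526 2.915
vertex -0.141 4.264 3.651
endloop
endfacet
facet normal 0.759 0.460 0.461
outer loop
vertex -0.094 3.78 4.057
vertex -0.141 4.264 3.651
vertex -0.543 4.319 4.258
endloop
endfacet

endsolid


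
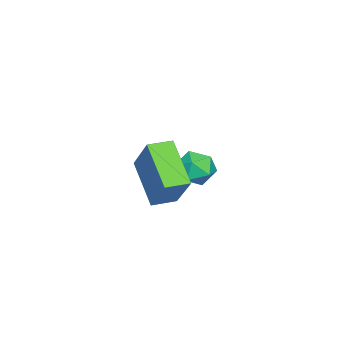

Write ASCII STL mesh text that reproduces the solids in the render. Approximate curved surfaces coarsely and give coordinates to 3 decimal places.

solid 
facet normal -0.577 0.154 0.802
outer loop
vertex -4.053 1.476 0.339
vertex -3.513 1.089 0.802
vertex -3.452 1.889 0.692
endloop
endfacet
facet normal -0.658 0.679 0.325
outer loop
vertex -4.053 1.476 0.339
vertex -3.452 1.889 0.692
vertex -3.661 2.053 -0.073
endloop
endfacet
facet normal -0.875 0.389 -0.288
outer loop
vertex -4.053 1.476 0.339
vertex -3.661 2.053 -0.073
vertex -3.852 1.354 -0.436
endloop
endfacet
facet normal -0.929 -0.317 -0.191
outer loop
vertex -4.053 1.476 0.339
vertex -3.852 1.354 -0.436
vertex -3.76 0.759 0.105
endloop
endfacet
facet normal -0.744 -0.462 0.482
outer loop
vertex -4.053 1.476 0.339
vertex -3.76 0.759 0.105
vertex -3.513 1.089 0.802
endloop
endfacet
facet normal -0.017 0.977 0.214
outer loop
vertex -3.661 2.053 -0.073
vertex -3.452 1.889 0.692
vertex -2.88 2.021 0.135
endloop
endfacet
facet normal 0.112 0.127 0.986
outer loop
vertex -3.452 1.889 0.692
vertex -3.513 1.089 0.802
vertex -2.788 1.426 0.676
endloop
endfacet
facet normal -0.160 -0.869 0.468
outer loop
vertex -3.513 1.089 0.802
vertex -3.76 0.759 0.105
vertex -2.979 0.727 0.313
endloop
endfacet
facet normal -0.458 -0.636 -0.621
outer loop
vertex -3.76 0.759 0.105
vertex -3.852 1.354 -0.436
vertex -3.188 0.891 -0.452
endloop
endfacet
facet normal -0.371 0.506 -0.779
outer loop
vertex -3.852 1.354 -0.436
vertex -3.661 2.053 -0.073
vertex -3.127 1.691 -0.562
endloop
endfacet
facet normal 0.929 0.317 0.191
outer loop
vertex -2.587 1.304 -0.099
vertex -2.88 2.021 0.135
vertex -2.788 1.426 0.676
endloop
endfacet
facet normal 0.875 -0.389 0.288
outer loop
vertex -2.587 1.304 -0.099
vertex -2.788 1.426 0.676
vertex -2.979 0.727 0.313
endloop
endfacet
facet normal 0.658 -0.679 -0.325
outer loop
vertex -2.587 1.304 -0.099
vertex -2.979 0.727 0.313
vertex -3.188 0.891 -0.452
endloop
endfacet
facet normal 0.577 -0.154 -0.802
outer loop
vertex -2.587 1.304 -0.099
vertex -3.188 0.891 -0.452
vertex -3.127 1.691 -0.562
endloop
endfacet
facet normal 0.744 0.462 -0.482
outer loop
vertex -2.587 1.304 -0.099
vertex -3.127 1.691 -0.562
vertex -2.88 2.021 0.135
endloop
endfacet
facet normal 0.458 0.636 0.621
outer loop
vertex -2.788 1.426 0.676
vertex -2.88 2.021 0.135
vertex -3.452 1.889 0.692
endloop
endfacet
facet normal 0.371 -0.506 0.779
outer loop
vertex -2.979 0.727 0.313
vertex -2.788 1.426 0.676
vertex -3.513 1.089 0.802
endloop
endfacet
facet normal 0.017 -0.977 -0.214
outer loop
vertex -3.188 0.891 -0.452
vertex -2.979 0.727 0.313
vertex -3.76 0.759 0.105
endloop
endfacet
facet normal -0.112 -0.127 -0.986
outer loop
vertex -3.127 1.691 -0.562
vertex -3.188 0.891 -0.452
vertex -3.852 1.354 -0.436
endloop
endfacet
facet normal 0.160 0.869 -0.468
outer loop
vertex -2.88 2.021 0.135
vertex -3.127 1.691 -0.562
vertex -3.661 2.053 -0.073
endloop
endfacet
facet normal -0.652 0.758 -0.002
outer loop
vertex -1.136 0.829 1.626
vertex -0.257 1.589 3.079
vertex -0.01 1.794 0.439
endloop
endfacet
facet normal -0.473 -0.409 -0.781
outer loop
vertex 0.577 1.111 0.441
vertex -1.136 0.829 1.626
vertex -0.01 1.794 0.439
endloop
endfacet
facet normal -0.652 0.759 -0.002
outer loop
vertex -0.01 1.794 0.439
vertex -0.257 1.589 3.079
vertex 0.87 2.554 1.892
endloop
endfacet
facet normal 0.593 0.508 -0.625
outer loop
vertex 0.87 2.554 1.892
vertex 0.577 1.111 0.441
vertex -0.01 1.794 0.439
endloop
endfacet
facet normal -0.593 -0.508 0.625
outer loop
vertex -1.136 0.829 1.626
vertex 0.33 0.906 3.081
vertex -0.257 1.589 3.079
endloop
endfacet
facet normal -0.473 -0.408 -0.781
outer loop
vertex -0.55 0.146 1.628
vertex -1.136 0.829 1.626
vertex 0.577 1.111 0.441
endloop
endfacet
facet normal -0.593 -0.507 0.625
outer loop
vertex -0.55 0.146 1.628
vertex 0.33 0.906 3.081
vertex -1.136 0.829 1.626
endloop
endfacet
facet normal 0.473 0.408 0.781
outer loop
vertex -0.257 1.589 3.079
vertex 0.33 0.906 3.081
vertex 0.87 2.554 1.892
endloop
endfacet
facet normal 0.594 0.507 -0.625
outer loop
vertex 1.456 1.871 1.894
vertex 0.577 1.111 0.441
vertex 0.87 2.554 1.892
endloop
endfacet
facet normal 0.473 0.408 0.781
outer loop
vertex 0.87 2.554 1.892
vertex 0.33 0.906 3.081
vertex 1.456 1.871 1.894
endloop
endfacet
facet normal 0.652 -0.758 0.002
outer loop
vertex 1.456 1.871 1.894
vertex -0.55 0.146 1.628
vertex 0.577 1.111 0.441
endloop
endfacet
facet normal 0.652 -0.758 0.002
outer loop
vertex 0.33 0.906 3.081
vertex -0.55 0.146 1.628
vertex 1.456 1.871 1.894
endloop
endfacet

endsolid


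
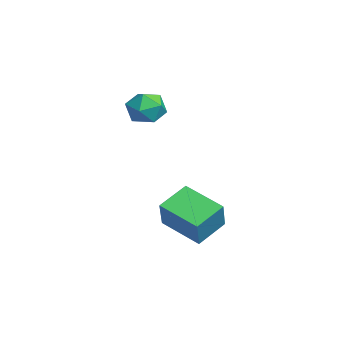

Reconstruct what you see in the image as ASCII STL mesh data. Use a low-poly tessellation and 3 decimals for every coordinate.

solid 
facet normal -0.478 0.761 0.439
outer loop
vertex 2.022 2.601 -2.738
vertex 3.301 3.749 -3.337
vertex 1.231 2.827 -3.992
endloop
endfacet
facet normal -0.703 -0.631 0.329
outer loop
vertex 1.919 1.731 -4.623
vertex 2.022 2.601 -2.738
vertex 1.231 2.827 -3.992
endloop
endfacet
facet normal -0.478 0.761 0.439
outer loop
vertex 1.231 2.827 -3.992
vertex 3.301 3.749 -3.337
vertex 2.51 3.975 -4.591
endloop
endfacet
facet normal -0.527 0.151 -0.836
outer loop
vertex 2.51 3.975 -4.591
vertex 1.919 1.731 -4.623
vertex 1.231 2.827 -3.992
endloop
endfacet
facet normal 0.527 -0.151 0.836
outer loop
vertex 2.022 2.601 -2.738
vertex 3.989 2.653 -3.968
vertex 3.301 3.749 -3.337
endloop
endfacet
facet normal -0.703 -0.631 0.329
outer loop
vertex 2.71 1.505 -3.369
vertex 2.022 2.601 -2.738
vertex 1.919 1.731 -4.623
endloop
endfacet
facet normal 0.527 -0.151 0.836
outer loop
vertex 2.71 1.505 -3.369
vertex 3.989 2.653 -3.968
vertex 2.022 2.601 -2.738
endloop
endfacet
facet normal 0.703 0.631 -0.329
outer loop
vertex 3.301 3.749 -3.337
vertex 3.989 2.653 -3.968
vertex 2.51 3.975 -4.591
endloop
endfacet
facet normal -0.527 0.151 -0.836
outer loop
vertex 3.198 2.879 -5.222
vertex 1.919 1.731 -4.623
vertex 2.51 3.975 -4.591
endloop
endfacet
facet normal 0.703 0.631 -0.329
outer loop
vertex 2.51 3.975 -4.591
vertex 3.989 2.653 -3.968
vertex 3.198 2.879 -5.222
endloop
endfacet
facet normal 0.478 -0.761 -0.439
outer loop
vertex 3.198 2.879 -5.222
vertex 2.71 1.505 -3.369
vertex 1.919 1.731 -4.623
endloop
endfacet
facet normal 0.478 -0.761 -0.439
outer loop
vertex 3.989 2.653 -3.968
vertex 2.71 1.505 -3.369
vertex 3.198 2.879 -5.222
endloop
endfacet
facet normal -0.791 0.372 0.487
outer loop
vertex -1.732 1.995 0.08
vertex -1.607 1.41 0.73
vertex -1.214 2.2 0.765
endloop
endfacet
facet normal -0.472 0.876 0.095
outer loop
vertex -1.732 1.995 0.08
vertex -1.214 2.2 0.765
vertex -0.97 2.42 -0.055
endloop
endfacet
facet normal -0.472 0.660 -0.585
outer loop
vertex -1.732 1.995 0.08
vertex -0.97 2.42 -0.055
vertex -1.212 1.766 -0.597
endloop
endfacet
facet normal -0.789 0.022 -0.614
outer loop
vertex -1.732 1.995 0.08
vertex -1.212 1.766 -0.597
vertex -1.606 1.142 -0.112
endloop
endfacet
facet normal -0.986 -0.157 0.049
outer loop
vertex -1.732 1.995 0.08
vertex -1.606 1.142 -0.112
vertex -1.607 1.41 0.73
endloop
endfacet
facet normal 0.206 0.928 0.310
outer loop
vertex -0.97 2.42 -0.055
vertex -1.214 2.2 0.765
vertex -0.374 2.098 0.512
endloop
endfacet
facet normal -0.309 0.112 0.944
outer loop
vertex -1.214 2.2 0.765
vertex -1.607 1.41 0.73
vertex -0.768 1.474 0.997
endloop
endfacet
facet normal -0.626 -0.743 0.236
outer loop
vertex -1.607 1.41 0.73
vertex -1.606 1.142 -0.112
vertex -1.01 0.82 0.455
endloop
endfacet
facet normal -0.307 -0.456 -0.836
outer loop
vertex -1.606 1.142 -0.112
vertex -1.212 1.766 -0.597
vertex -0.766 1.04 -0.365
endloop
endfacet
facet normal 0.207 0.578 -0.790
outer loop
vertex -1.212 1.766 -0.597
vertex -0.97 2.42 -0.055
vertex -0.373 1.83 -0.33
endloop
endfacet
facet normal 0.789 -0.022 0.614
outer loop
vertex -0.248 1.245 0.32
vertex -0.374 2.098 0.512
vertex -0.768 1.474 0.997
endloop
endfacet
facet normal 0.472 -0.660 0.585
outer loop
vertex -0.248 1.245 0.32
vertex -0.768 1.474 0.997
vertex -1.01 0.82 0.455
endloop
endfacet
facet normal 0.472 -0.876 -0.095
outer loop
vertex -0.248 1.245 0.32
vertex -1.01 0.82 0.455
vertex -0.766 1.04 -0.365
endloop
endfacet
facet normal 0.791 -0.372 -0.487
outer loop
vertex -0.248 1.245 0.32
vertex -0.766 1.04 -0.365
vertex -0.373 1.83 -0.33
endloop
endfacet
facet normal 0.986 0.157 -0.049
outer loop
vertex -0.248 1.245 0.32
vertex -0.373 1.83 -0.33
vertex -0.374 2.098 0.512
endloop
endfacet
facet normal 0.307 0.456 0.836
outer loop
vertex -0.768 1.474 0.997
vertex -0.374 2.098 0.512
vertex -1.214 2.2 0.765
endloop
endfacet
facet normal -0.207 -0.578 0.790
outer loop
vertex -1.01 0.82 0.455
vertex -0.768 1.474 0.997
vertex -1.607 1.41 0.73
endloop
endfacet
facet normal -0.206 -0.928 -0.310
outer loop
vertex -0.766 1.04 -0.365
vertex -1.01 0.82 0.455
vertex -1.606 1.142 -0.112
endloop
endfacet
facet normal 0.309 -0.112 -0.944
outer loop
vertex -0.373 1.83 -0.33
vertex -0.766 1.04 -0.365
vertex -1.212 1.766 -0.597
endloop
endfacet
facet normal 0.626 0.743 -0.236
outer loop
vertex -0.374 2.098 0.512
vertex -0.373 1.83 -0.33
vertex -0.97 2.42 -0.055
endloop
endfacet

endsolid


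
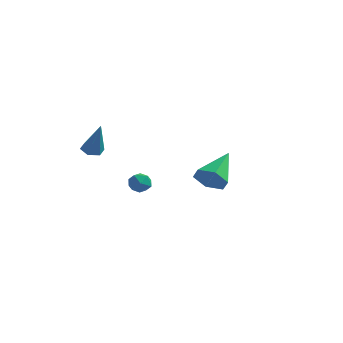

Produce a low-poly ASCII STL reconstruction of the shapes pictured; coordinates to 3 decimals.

solid 
facet normal -0.069 0.985 0.155
outer loop
vertex -3.255 3.661 -2.973
vertex -3.141 3.556 -2.254
vertex -2.57 3.667 -2.704
endloop
endfacet
facet normal 0.187 0.848 -0.496
outer loop
vertex -3.255 3.661 -2.973
vertex -2.57 3.667 -2.704
vertex -2.712 3.326 -3.341
endloop
endfacet
facet normal -0.294 0.450 -0.843
outer loop
vertex -3.255 3.661 -2.973
vertex -2.712 3.326 -3.341
vertex -3.372 3.004 -3.283
endloop
endfacet
facet normal -0.847 0.343 -0.407
outer loop
vertex -3.255 3.661 -2.973
vertex -3.372 3.004 -3.283
vertex -3.637 3.147 -2.611
endloop
endfacet
facet normal -0.708 0.674 0.211
outer loop
vertex -3.255 3.661 -2.973
vertex -3.637 3.147 -2.611
vertex -3.141 3.556 -2.254
endloop
endfacet
facet normal 0.782 0.460 -0.421
outer loop
vertex -2.712 3.326 -3.341
vertex -2.57 3.667 -2.704
vertex -2.263 3.013 -2.849
endloop
endfacet
facet normal 0.366 0.683 0.633
outer loop
vertex -2.57 3.667 -2.704
vertex -3.141 3.556 -2.254
vertex -2.528 3.156 -2.177
endloop
endfacet
facet normal -0.668 0.179 0.723
outer loop
vertex -3.141 3.556 -2.254
vertex -3.637 3.147 -2.611
vertex -3.188 2.834 -2.119
endloop
endfacet
facet normal -0.892 -0.358 -0.276
outer loop
vertex -3.637 3.147 -2.611
vertex -3.372 3.004 -3.283
vertex -3.33 2.493 -2.756
endloop
endfacet
facet normal 0.003 -0.184 -0.983
outer loop
vertex -3.372 3.004 -3.283
vertex -2.712 3.326 -3.341
vertex -2.759 2.604 -3.206
endloop
endfacet
facet normal 0.847 -0.343 0.407
outer loop
vertex -2.645 2.499 -2.487
vertex -2.263 3.013 -2.849
vertex -2.528 3.156 -2.177
endloop
endfacet
facet normal 0.294 -0.450 0.843
outer loop
vertex -2.645 2.499 -2.487
vertex -2.528 3.156 -2.177
vertex -3.188 2.834 -2.119
endloop
endfacet
facet normal -0.187 -0.848 0.496
outer loop
vertex -2.645 2.499 -2.487
vertex -3.188 2.834 -2.119
vertex -3.33 2.493 -2.756
endloop
endfacet
facet normal 0.069 -0.985 -0.155
outer loop
vertex -2.645 2.499 -2.487
vertex -3.33 2.493 -2.756
vertex -2.759 2.604 -3.206
endloop
endfacet
facet normal 0.708 -0.674 -0.211
outer loop
vertex -2.645 2.499 -2.487
vertex -2.759 2.604 -3.206
vertex -2.263 3.013 -2.849
endloop
endfacet
facet normal 0.892 0.358 0.276
outer loop
vertex -2.528 3.156 -2.177
vertex -2.263 3.013 -2.849
vertex -2.57 3.667 -2.704
endloop
endfacet
facet normal -0.003 0.184 0.983
outer loop
vertex -3.188 2.834 -2.119
vertex -2.528 3.156 -2.177
vertex -3.141 3.556 -2.254
endloop
endfacet
facet normal -0.782 -0.460 0.421
outer loop
vertex -3.33 2.493 -2.756
vertex -3.188 2.834 -2.119
vertex -3.637 3.147 -2.611
endloop
endfacet
facet normal -0.366 -0.683 -0.633
outer loop
vertex -2.759 2.604 -3.206
vertex -3.33 2.493 -2.756
vertex -3.372 3.004 -3.283
endloop
endfacet
facet normal 0.668 -0.179 -0.723
outer loop
vertex -2.263 3.013 -2.849
vertex -2.759 2.604 -3.206
vertex -2.712 3.326 -3.341
endloop
endfacet
facet normal -0.081 -0.873 -0.481
outer loop
vertex 4.209 -4.222 2.197
vertex 3.792 -3.791 1.485
vertex 4.718 -3.883 1.496
endloop
endfacet
facet normal 0.810 -0.001 0.587
outer loop
vertex 4.209 -4.222 2.197
vertex 4.718 -3.883 1.496
vertex 3.968 -1.889 2.535
endloop
endfacet
facet normal -0.081 -0.873 -0.482
outer loop
vertex 4.718 -3.883 1.496
vertex 3.792 -3.791 1.485
vertex 4.301 -3.452 0.785
endloop
endfacet
facet normal 0.863 0.447 -0.235
outer loop
vertex 4.718 -3.883 1.496
vertex 4.301 -3.452 0.785
vertex 3.968 -1.889 2.535
endloop
endfacet
facet normal -0.080 -0.873 -0.481
outer loop
vertex 4.301 -3.452 0.785
vertex 3.792 -3.791 1.485
vertex 3.376 -3.361 0.774
endloop
endfacet
facet normal 0.082 0.751 -0.655
outer loop
vertex 4.301 -3.452 0.785
vertex 3.376 -3.361 0.774
vertex 3.968 -1.889 2.535
endloop
endfacet
facet normal -0.081 -0.873 -0.481
outer loop
vertex 3.376 -3.361 0.774
vertex 3.792 -3.791 1.485
vertex 2.867 -3.7 1.475
endloop
endfacet
facet normal -0.753 0.607 -0.254
outer loop
vertex 3.376 -3.361 0.774
vertex 2.867 -3.7 1.475
vertex 3.968 -1.889 2.535
endloop
endfacet
facet normal -0.081 -0.873 -0.482
outer loop
vertex 2.867 -3.7 1.475
vertex 3.792 -3.791 1.485
vertex 3.283 -4.131 2.186
endloop
endfacet
facet normal -0.807 0.158 0.568
outer loop
vertex 2.867 -3.7 1.475
vertex 3.283 -4.131 2.186
vertex 3.968 -1.889 2.535
endloop
endfacet
facet normal -0.080 -0.873 -0.481
outer loop
vertex 3.283 -4.131 2.186
vertex 3.792 -3.791 1.485
vertex 4.209 -4.222 2.197
endloop
endfacet
facet normal -0.026 -0.146 0.989
outer loop
vertex 3.283 -4.131 2.186
vertex 4.209 -4.222 2.197
vertex 3.968 -1.889 2.535
endloop
endfacet
facet normal -0.345 0.218 -0.913
outer loop
vertex -2.155 -2.897 2.158
vertex -2.629 -3.27 2.248
vertex -2.67 -2.682 2.404
endloop
endfacet
facet normal 0.484 0.825 0.291
outer loop
vertex -2.155 -2.897 2.158
vertex -2.67 -2.682 2.404
vertex -1.931 -3.71 4.092
endloop
endfacet
facet normal -0.345 0.218 -0.913
outer loop
vertex -2.67 -2.682 2.404
vertex -2.629 -3.27 2.248
vertex -3.144 -3.055 2.494
endloop
endfacet
facet normal -0.422 0.681 0.599
outer loop
vertex -2.67 -2.682 2.404
vertex -3.144 -3.055 2.494
vertex -1.931 -3.71 4.092
endloop
endfacet
facet normal -0.346 0.217 -0.913
outer loop
vertex -3.144 -3.055 2.494
vertex -2.629 -3.27 2.248
vertex -3.103 -3.643 2.339
endloop
endfacet
facet normal -0.818 -0.199 0.539
outer loop
vertex -3.144 -3.055 2.494
vertex -3.103 -3.643 2.339
vertex -1.931 -3.71 4.092
endloop
endfacet
facet normal -0.346 0.218 -0.913
outer loop
vertex -3.103 -3.643 2.339
vertex -2.629 -3.27 2.248
vertex -2.588 -3.859 2.092
endloop
endfacet
facet normal -0.310 -0.935 0.171
outer loop
vertex -3.103 -3.643 2.339
vertex -2.588 -3.859 2.092
vertex -1.931 -3.71 4.092
endloop
endfacet
facet normal -0.345 0.218 -0.913
outer loop
vertex -2.588 -3.859 2.092
vertex -2.629 -3.27 2.248
vertex -2.114 -3.485 2.002
endloop
endfacet
facet normal 0.597 -0.790 -0.137
outer loop
vertex -2.588 -3.859 2.092
vertex -2.114 -3.485 2.002
vertex -1.931 -3.71 4.092
endloop
endfacet
facet normal -0.345 0.218 -0.913
outer loop
vertex -2.114 -3.485 2.002
vertex -2.629 -3.27 2.248
vertex -2.155 -2.897 2.158
endloop
endfacet
facet normal 0.993 0.090 -0.077
outer loop
vertex -2.114 -3.485 2.002
vertex -2.155 -2.897 2.158
vertex -1.931 -3.71 4.092
endloop
endfacet

endsolid


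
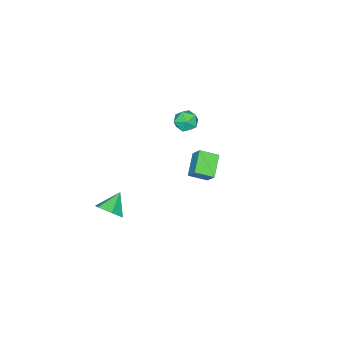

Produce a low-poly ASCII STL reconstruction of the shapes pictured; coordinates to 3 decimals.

solid 
facet normal 0.779 0.012 -0.627
outer loop
vertex 4.233 -0.083 -0.495
vertex 3.761 0.228 -1.075
vertex 4.159 0.72 -0.571
endloop
endfacet
facet normal 0.164 0.108 0.981
outer loop
vertex 4.233 -0.083 -0.495
vertex 4.159 0.72 -0.571
vertex 2.779 0.212 -0.285
endloop
endfacet
facet normal 0.778 0.013 -0.628
outer loop
vertex 4.159 0.72 -0.571
vertex 3.761 0.228 -1.075
vertex 3.687 1.031 -1.15
endloop
endfacet
facet normal -0.176 0.800 0.573
outer loop
vertex 4.159 0.72 -0.571
vertex 3.687 1.031 -1.15
vertex 2.779 0.212 -0.285
endloop
endfacet
facet normal 0.778 0.013 -0.628
outer loop
vertex 3.687 1.031 -1.15
vertex 3.761 0.228 -1.075
vertex 3.288 0.539 -1.655
endloop
endfacet
facet normal -0.718 0.688 -0.103
outer loop
vertex 3.687 1.031 -1.15
vertex 3.288 0.539 -1.655
vertex 2.779 0.212 -0.285
endloop
endfacet
facet normal 0.778 0.013 -0.628
outer loop
vertex 3.288 0.539 -1.655
vertex 3.761 0.228 -1.075
vertex 3.362 -0.264 -1.58
endloop
endfacet
facet normal -0.921 -0.120 -0.371
outer loop
vertex 3.288 0.539 -1.655
vertex 3.362 -0.264 -1.58
vertex 2.779 0.212 -0.285
endloop
endfacet
facet normal 0.779 0.012 -0.627
outer loop
vertex 3.362 -0.264 -1.58
vertex 3.761 0.228 -1.075
vertex 3.834 -0.575 -1.0
endloop
endfacet
facet normal -0.581 -0.813 0.037
outer loop
vertex 3.362 -0.264 -1.58
vertex 3.834 -0.575 -1.0
vertex 2.779 0.212 -0.285
endloop
endfacet
facet normal 0.779 0.012 -0.627
outer loop
vertex 3.834 -0.575 -1.0
vertex 3.761 0.228 -1.075
vertex 4.233 -0.083 -0.495
endloop
endfacet
facet normal -0.039 -0.700 0.713
outer loop
vertex 3.834 -0.575 -1.0
vertex 4.233 -0.083 -0.495
vertex 2.779 0.212 -0.285
endloop
endfacet
facet normal -0.554 0.731 -0.398
outer loop
vertex -0.895 3.278 1.322
vertex -0.685 3.834 2.05
vertex 0.212 3.748 0.644
endloop
endfacet
facet normal -0.223 -0.591 -0.775
outer loop
vertex 0.805 2.966 1.07
vertex -0.895 3.278 1.322
vertex 0.212 3.748 0.644
endloop
endfacet
facet normal -0.554 0.731 -0.398
outer loop
vertex 0.212 3.748 0.644
vertex -0.685 3.834 2.05
vertex 0.422 4.304 1.373
endloop
endfacet
facet normal 0.802 0.341 -0.491
outer loop
vertex 0.422 4.304 1.373
vertex 0.805 2.966 1.07
vertex 0.212 3.748 0.644
endloop
endfacet
facet normal -0.802 -0.340 0.491
outer loop
vertex -0.895 3.278 1.322
vertex -0.092 3.052 2.476
vertex -0.685 3.834 2.05
endloop
endfacet
facet normal -0.223 -0.591 -0.775
outer loop
vertex -0.302 2.496 1.747
vertex -0.895 3.278 1.322
vertex 0.805 2.966 1.07
endloop
endfacet
facet normal -0.802 -0.341 0.491
outer loop
vertex -0.302 2.496 1.747
vertex -0.092 3.052 2.476
vertex -0.895 3.278 1.322
endloop
endfacet
facet normal 0.223 0.591 0.775
outer loop
vertex -0.685 3.834 2.05
vertex -0.092 3.052 2.476
vertex 0.422 4.304 1.373
endloop
endfacet
facet normal 0.802 0.341 -0.491
outer loop
vertex 1.015 3.522 1.798
vertex 0.805 2.966 1.07
vertex 0.422 4.304 1.373
endloop
endfacet
facet normal 0.224 0.591 0.775
outer loop
vertex 0.422 4.304 1.373
vertex -0.092 3.052 2.476
vertex 1.015 3.522 1.798
endloop
endfacet
facet normal 0.554 -0.731 0.398
outer loop
vertex 1.015 3.522 1.798
vertex -0.302 2.496 1.747
vertex 0.805 2.966 1.07
endloop
endfacet
facet normal 0.554 -0.731 0.398
outer loop
vertex -0.092 3.052 2.476
vertex -0.302 2.496 1.747
vertex 1.015 3.522 1.798
endloop
endfacet
facet normal -0.479 0.867 0.135
outer loop
vertex -3.592 0.469 0.33
vertex -4.256 0.111 0.273
vertex -3.925 0.189 0.949
endloop
endfacet
facet normal 0.150 0.868 0.473
outer loop
vertex -3.592 0.469 0.33
vertex -3.925 0.189 0.949
vertex -3.178 0.112 0.854
endloop
endfacet
facet normal 0.660 0.751 -0.010
outer loop
vertex -3.592 0.469 0.33
vertex -3.178 0.112 0.854
vertex -3.047 -0.013 0.118
endloop
endfacet
facet normal 0.347 0.678 -0.648
outer loop
vertex -3.592 0.469 0.33
vertex -3.047 -0.013 0.118
vertex -3.714 -0.014 -0.24
endloop
endfacet
facet normal -0.356 0.749 -0.559
outer loop
vertex -3.592 0.469 0.33
vertex -3.714 -0.014 -0.24
vertex -4.256 0.111 0.273
endloop
endfacet
facet normal 0.152 0.323 0.934
outer loop
vertex -3.178 0.112 0.854
vertex -3.925 0.189 0.949
vertex -3.586 -0.466 1.12
endloop
endfacet
facet normal -0.864 0.322 0.386
outer loop
vertex -3.925 0.189 0.949
vertex -4.256 0.111 0.273
vertex -4.253 -0.467 0.762
endloop
endfacet
facet normal -0.665 0.131 -0.735
outer loop
vertex -4.256 0.111 0.273
vertex -3.714 -0.014 -0.24
vertex -4.122 -0.592 0.026
endloop
endfacet
facet normal 0.473 0.015 -0.881
outer loop
vertex -3.714 -0.014 -0.24
vertex -3.047 -0.013 0.118
vertex -3.375 -0.669 -0.069
endloop
endfacet
facet normal 0.979 0.133 0.152
outer loop
vertex -3.047 -0.013 0.118
vertex -3.178 0.112 0.854
vertex -3.044 -0.591 0.607
endloop
endfacet
facet normal -0.347 -0.678 0.648
outer loop
vertex -3.708 -0.949 0.55
vertex -3.586 -0.466 1.12
vertex -4.253 -0.467 0.762
endloop
endfacet
facet normal -0.660 -0.751 0.010
outer loop
vertex -3.708 -0.949 0.55
vertex -4.253 -0.467 0.762
vertex -4.122 -0.592 0.026
endloop
endfacet
facet normal -0.150 -0.868 -0.473
outer loop
vertex -3.708 -0.949 0.55
vertex -4.122 -0.592 0.026
vertex -3.375 -0.669 -0.069
endloop
endfacet
facet normal 0.479 -0.867 -0.135
outer loop
vertex -3.708 -0.949 0.55
vertex -3.375 -0.669 -0.069
vertex -3.044 -0.591 0.607
endloop
endfacet
facet normal 0.356 -0.749 0.559
outer loop
vertex -3.708 -0.949 0.55
vertex -3.044 -0.591 0.607
vertex -3.586 -0.466 1.12
endloop
endfacet
facet normal -0.473 -0.015 0.881
outer loop
vertex -4.253 -0.467 0.762
vertex -3.586 -0.466 1.12
vertex -3.925 0.189 0.949
endloop
endfacet
facet normal -0.979 -0.133 -0.152
outer loop
vertex -4.122 -0.592 0.026
vertex -4.253 -0.467 0.762
vertex -4.256 0.111 0.273
endloop
endfacet
facet normal -0.152 -0.323 -0.934
outer loop
vertex -3.375 -0.669 -0.069
vertex -4.122 -0.592 0.026
vertex -3.714 -0.014 -0.24
endloop
endfacet
facet normal 0.864 -0.322 -0.386
outer loop
vertex -3.044 -0.591 0.607
vertex -3.375 -0.669 -0.069
vertex -3.047 -0.013 0.118
endloop
endfacet
facet normal 0.665 -0.131 0.735
outer loop
vertex -3.586 -0.466 1.12
vertex -3.044 -0.591 0.607
vertex -3.178 0.112 0.854
endloop
endfacet

endsolid


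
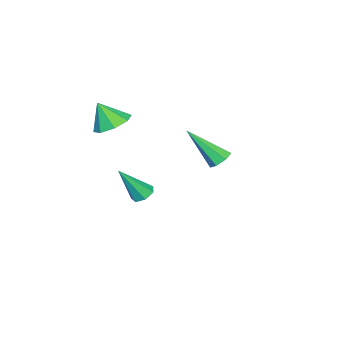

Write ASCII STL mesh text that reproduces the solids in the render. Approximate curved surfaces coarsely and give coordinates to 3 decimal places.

solid 
facet normal -0.401 0.394 -0.827
outer loop
vertex -2.751 -2.734 -4.474
vertex -3.203 -3.144 -4.45
vertex -3.178 -2.589 -4.198
endloop
endfacet
facet normal 0.525 0.738 0.424
outer loop
vertex -2.751 -2.734 -4.474
vertex -3.178 -2.589 -4.198
vertex -2.417 -3.916 -2.83
endloop
endfacet
facet normal -0.400 0.394 -0.828
outer loop
vertex -3.178 -2.589 -4.198
vertex -3.203 -3.144 -4.45
vertex -3.624 -2.861 -4.112
endloop
endfacet
facet normal -0.239 0.627 0.741
outer loop
vertex -3.178 -2.589 -4.198
vertex -3.624 -2.861 -4.112
vertex -2.417 -3.916 -2.83
endloop
endfacet
facet normal -0.399 0.395 -0.828
outer loop
vertex -3.624 -2.861 -4.112
vertex -3.203 -3.144 -4.45
vertex -3.753 -3.346 -4.281
endloop
endfacet
facet normal -0.742 -0.036 0.669
outer loop
vertex -3.624 -2.861 -4.112
vertex -3.753 -3.346 -4.281
vertex -2.417 -3.916 -2.83
endloop
endfacet
facet normal -0.399 0.394 -0.828
outer loop
vertex -3.753 -3.346 -4.281
vertex -3.203 -3.144 -4.45
vertex -3.467 -3.678 -4.577
endloop
endfacet
facet normal -0.604 -0.753 0.261
outer loop
vertex -3.753 -3.346 -4.281
vertex -3.467 -3.678 -4.577
vertex -2.417 -3.916 -2.83
endloop
endfacet
facet normal -0.402 0.395 -0.826
outer loop
vertex -3.467 -3.678 -4.577
vertex -3.203 -3.144 -4.45
vertex -2.983 -3.608 -4.779
endloop
endfacet
facet normal 0.069 -0.982 -0.175
outer loop
vertex -3.467 -3.678 -4.577
vertex -2.983 -3.608 -4.779
vertex -2.417 -3.916 -2.83
endloop
endfacet
facet normal -0.401 0.395 -0.826
outer loop
vertex -2.983 -3.608 -4.779
vertex -3.203 -3.144 -4.45
vertex -2.664 -3.188 -4.733
endloop
endfacet
facet normal 0.773 -0.553 -0.312
outer loop
vertex -2.983 -3.608 -4.779
vertex -2.664 -3.188 -4.733
vertex -2.417 -3.916 -2.83
endloop
endfacet
facet normal -0.402 0.394 -0.826
outer loop
vertex -2.664 -3.188 -4.733
vertex -3.203 -3.144 -4.45
vertex -2.751 -2.734 -4.474
endloop
endfacet
facet normal 0.976 0.213 -0.045
outer loop
vertex -2.664 -3.188 -4.733
vertex -2.751 -2.734 -4.474
vertex -2.417 -3.916 -2.83
endloop
endfacet
facet normal -0.151 0.461 -0.874
outer loop
vertex 0.202 -3.123 0.891
vertex -0.701 -3.091 1.064
vertex 0.013 -2.537 1.233
endloop
endfacet
facet normal 0.884 0.013 0.467
outer loop
vertex 0.202 -3.123 0.891
vertex 0.013 -2.537 1.233
vertex -0.499 -3.709 2.236
endloop
endfacet
facet normal -0.151 0.461 -0.874
outer loop
vertex 0.013 -2.537 1.233
vertex -0.701 -3.091 1.064
vertex -0.594 -2.275 1.476
endloop
endfacet
facet normal 0.490 0.433 0.756
outer loop
vertex 0.013 -2.537 1.233
vertex -0.594 -2.275 1.476
vertex -0.499 -3.709 2.236
endloop
endfacet
facet normal -0.151 0.461 -0.874
outer loop
vertex -0.594 -2.275 1.476
vertex -0.701 -3.091 1.064
vertex -1.264 -2.492 1.477
endloop
endfacet
facet normal -0.146 0.456 0.878
outer loop
vertex -0.594 -2.275 1.476
vertex -1.264 -2.492 1.477
vertex -0.499 -3.709 2.236
endloop
endfacet
facet normal -0.151 0.461 -0.875
outer loop
vertex -1.264 -2.492 1.477
vertex -0.701 -3.091 1.064
vertex -1.604 -3.059 1.237
endloop
endfacet
facet normal -0.647 0.067 0.759
outer loop
vertex -1.264 -2.492 1.477
vertex -1.604 -3.059 1.237
vertex -0.499 -3.709 2.236
endloop
endfacet
facet normal -0.151 0.462 -0.874
outer loop
vertex -1.604 -3.059 1.237
vertex -0.701 -3.091 1.064
vertex -1.416 -3.645 0.895
endloop
endfacet
facet normal -0.723 -0.506 0.470
outer loop
vertex -1.604 -3.059 1.237
vertex -1.416 -3.645 0.895
vertex -0.499 -3.709 2.236
endloop
endfacet
facet normal -0.150 0.461 -0.875
outer loop
vertex -1.416 -3.645 0.895
vertex -0.701 -3.091 1.064
vertex -0.809 -3.907 0.653
endloop
endfacet
facet normal -0.328 -0.927 0.180
outer loop
vertex -1.416 -3.645 0.895
vertex -0.809 -3.907 0.653
vertex -0.499 -3.709 2.236
endloop
endfacet
facet normal -0.152 0.461 -0.875
outer loop
vertex -0.809 -3.907 0.653
vertex -0.701 -3.091 1.064
vertex -0.139 -3.69 0.651
endloop
endfacet
facet normal 0.308 -0.950 0.059
outer loop
vertex -0.809 -3.907 0.653
vertex -0.139 -3.69 0.651
vertex -0.499 -3.709 2.236
endloop
endfacet
facet normal -0.151 0.461 -0.874
outer loop
vertex -0.139 -3.69 0.651
vertex -0.701 -3.091 1.064
vertex 0.202 -3.123 0.891
endloop
endfacet
facet normal 0.809 -0.561 0.177
outer loop
vertex -0.139 -3.69 0.651
vertex 0.202 -3.123 0.891
vertex -0.499 -3.709 2.236
endloop
endfacet
facet normal -0.209 0.647 -0.733
outer loop
vertex 0.558 2.313 0.442
vertex 0.164 2.57 0.781
vertex 0.729 2.691 0.727
endloop
endfacet
facet normal 0.940 -0.285 -0.186
outer loop
vertex 0.558 2.313 0.442
vertex 0.729 2.691 0.727
vertex 0.596 1.23 2.299
endloop
endfacet
facet normal -0.209 0.648 -0.733
outer loop
vertex 0.729 2.691 0.727
vertex 0.164 2.57 0.781
vertex 0.475 2.978 1.053
endloop
endfacet
facet normal 0.863 0.331 0.381
outer loop
vertex 0.729 2.691 0.727
vertex 0.475 2.978 1.053
vertex 0.596 1.23 2.299
endloop
endfacet
facet normal -0.208 0.647 -0.733
outer loop
vertex 0.475 2.978 1.053
vertex 0.164 2.57 0.781
vertex -0.013 2.958 1.174
endloop
endfacet
facet normal 0.174 0.580 0.796
outer loop
vertex 0.475 2.978 1.053
vertex -0.013 2.958 1.174
vertex 0.596 1.23 2.299
endloop
endfacet
facet normal -0.209 0.647 -0.733
outer loop
vertex -0.013 2.958 1.174
vertex 0.164 2.57 0.781
vertex -0.368 2.646 1.0
endloop
endfacet
facet normal -0.606 0.273 0.747
outer loop
vertex -0.013 2.958 1.174
vertex -0.368 2.646 1.0
vertex 0.596 1.23 2.299
endloop
endfacet
facet normal -0.209 0.647 -0.733
outer loop
vertex -0.368 2.646 1.0
vertex 0.164 2.57 0.781
vertex -0.322 2.277 0.661
endloop
endfacet
facet normal -0.893 -0.360 0.270
outer loop
vertex -0.368 2.646 1.0
vertex -0.322 2.277 0.661
vertex 0.596 1.23 2.299
endloop
endfacet
facet normal -0.210 0.648 -0.732
outer loop
vertex -0.322 2.277 0.661
vertex 0.164 2.57 0.781
vertex 0.09 2.129 0.412
endloop
endfacet
facet normal -0.468 -0.840 -0.275
outer loop
vertex -0.322 2.277 0.661
vertex 0.09 2.129 0.412
vertex 0.596 1.23 2.299
endloop
endfacet
facet normal -0.208 0.648 -0.733
outer loop
vertex 0.09 2.129 0.412
vertex 0.164 2.57 0.781
vertex 0.558 2.313 0.442
endloop
endfacet
facet normal 0.348 -0.807 -0.478
outer loop
vertex 0.09 2.129 0.412
vertex 0.558 2.313 0.442
vertex 0.596 1.23 2.299
endloop
endfacet

endsolid


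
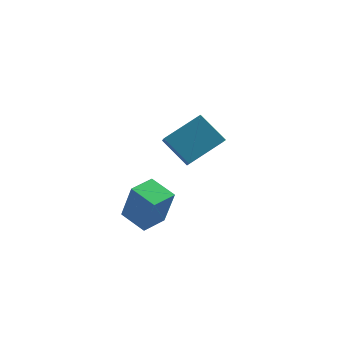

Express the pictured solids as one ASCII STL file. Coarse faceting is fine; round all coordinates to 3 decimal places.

solid 
facet normal -0.692 -0.546 -0.472
outer loop
vertex 1.713 2.043 0.521
vertex 0.553 2.589 1.591
vertex 1.43 3.162 -0.357
endloop
endfacet
facet normal 0.695 -0.327 -0.641
outer loop
vertex 2.787 4.231 0.569
vertex 1.713 2.043 0.521
vertex 1.43 3.162 -0.357
endloop
endfacet
facet normal -0.692 -0.546 -0.472
outer loop
vertex 1.43 3.162 -0.357
vertex 0.553 2.589 1.591
vertex 0.27 3.708 0.713
endloop
endfacet
facet normal -0.195 0.772 -0.605
outer loop
vertex 0.27 3.708 0.713
vertex 2.787 4.231 0.569
vertex 1.43 3.162 -0.357
endloop
endfacet
facet normal 0.195 -0.772 0.605
outer loop
vertex 1.713 2.043 0.521
vertex 1.91 3.658 2.517
vertex 0.553 2.589 1.591
endloop
endfacet
facet normal 0.695 -0.327 -0.641
outer loop
vertex 3.07 3.112 1.447
vertex 1.713 2.043 0.521
vertex 2.787 4.231 0.569
endloop
endfacet
facet normal 0.195 -0.772 0.605
outer loop
vertex 3.07 3.112 1.447
vertex 1.91 3.658 2.517
vertex 1.713 2.043 0.521
endloop
endfacet
facet normal -0.695 0.327 0.641
outer loop
vertex 0.553 2.589 1.591
vertex 1.91 3.658 2.517
vertex 0.27 3.708 0.713
endloop
endfacet
facet normal -0.195 0.772 -0.605
outer loop
vertex 1.627 4.777 1.639
vertex 2.787 4.231 0.569
vertex 0.27 3.708 0.713
endloop
endfacet
facet normal -0.695 0.327 0.641
outer loop
vertex 0.27 3.708 0.713
vertex 1.91 3.658 2.517
vertex 1.627 4.777 1.639
endloop
endfacet
facet normal 0.692 0.546 0.472
outer loop
vertex 1.627 4.777 1.639
vertex 3.07 3.112 1.447
vertex 2.787 4.231 0.569
endloop
endfacet
facet normal 0.692 0.546 0.472
outer loop
vertex 1.91 3.658 2.517
vertex 3.07 3.112 1.447
vertex 1.627 4.777 1.639
endloop
endfacet
facet normal -0.809 0.511 0.291
outer loop
vertex -0.026 -1.427 1.149
vertex 0.61 -0.409 1.128
vertex -0.501 -1.166 -0.63
endloop
endfacet
facet normal -0.530 -0.848 0.017
outer loop
vertex 0.55 -1.831 -1.008
vertex -0.026 -1.427 1.149
vertex -0.501 -1.166 -0.63
endloop
endfacet
facet normal -0.809 0.511 0.291
outer loop
vertex -0.501 -1.166 -0.63
vertex 0.61 -0.409 1.128
vertex 0.135 -0.148 -0.651
endloop
endfacet
facet normal -0.256 0.140 -0.957
outer loop
vertex 0.135 -0.148 -0.651
vertex 0.55 -1.831 -1.008
vertex -0.501 -1.166 -0.63
endloop
endfacet
facet normal 0.256 -0.140 0.957
outer loop
vertex -0.026 -1.427 1.149
vertex 1.661 -1.074 0.75
vertex 0.61 -0.409 1.128
endloop
endfacet
facet normal -0.530 -0.848 0.017
outer loop
vertex 1.025 -2.092 0.771
vertex -0.026 -1.427 1.149
vertex 0.55 -1.831 -1.008
endloop
endfacet
facet normal 0.256 -0.140 0.957
outer loop
vertex 1.025 -2.092 0.771
vertex 1.661 -1.074 0.75
vertex -0.026 -1.427 1.149
endloop
endfacet
facet normal 0.530 0.848 -0.017
outer loop
vertex 0.61 -0.409 1.128
vertex 1.661 -1.074 0.75
vertex 0.135 -0.148 -0.651
endloop
endfacet
facet normal -0.256 0.140 -0.957
outer loop
vertex 1.186 -0.813 -1.029
vertex 0.55 -1.831 -1.008
vertex 0.135 -0.148 -0.651
endloop
endfacet
facet normal 0.530 0.848 -0.017
outer loop
vertex 0.135 -0.148 -0.651
vertex 1.661 -1.074 0.75
vertex 1.186 -0.813 -1.029
endloop
endfacet
facet normal 0.809 -0.511 -0.291
outer loop
vertex 1.186 -0.813 -1.029
vertex 1.025 -2.092 0.771
vertex 0.55 -1.831 -1.008
endloop
endfacet
facet normal 0.809 -0.511 -0.291
outer loop
vertex 1.661 -1.074 0.75
vertex 1.025 -2.092 0.771
vertex 1.186 -0.813 -1.029
endloop
endfacet

endsolid
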